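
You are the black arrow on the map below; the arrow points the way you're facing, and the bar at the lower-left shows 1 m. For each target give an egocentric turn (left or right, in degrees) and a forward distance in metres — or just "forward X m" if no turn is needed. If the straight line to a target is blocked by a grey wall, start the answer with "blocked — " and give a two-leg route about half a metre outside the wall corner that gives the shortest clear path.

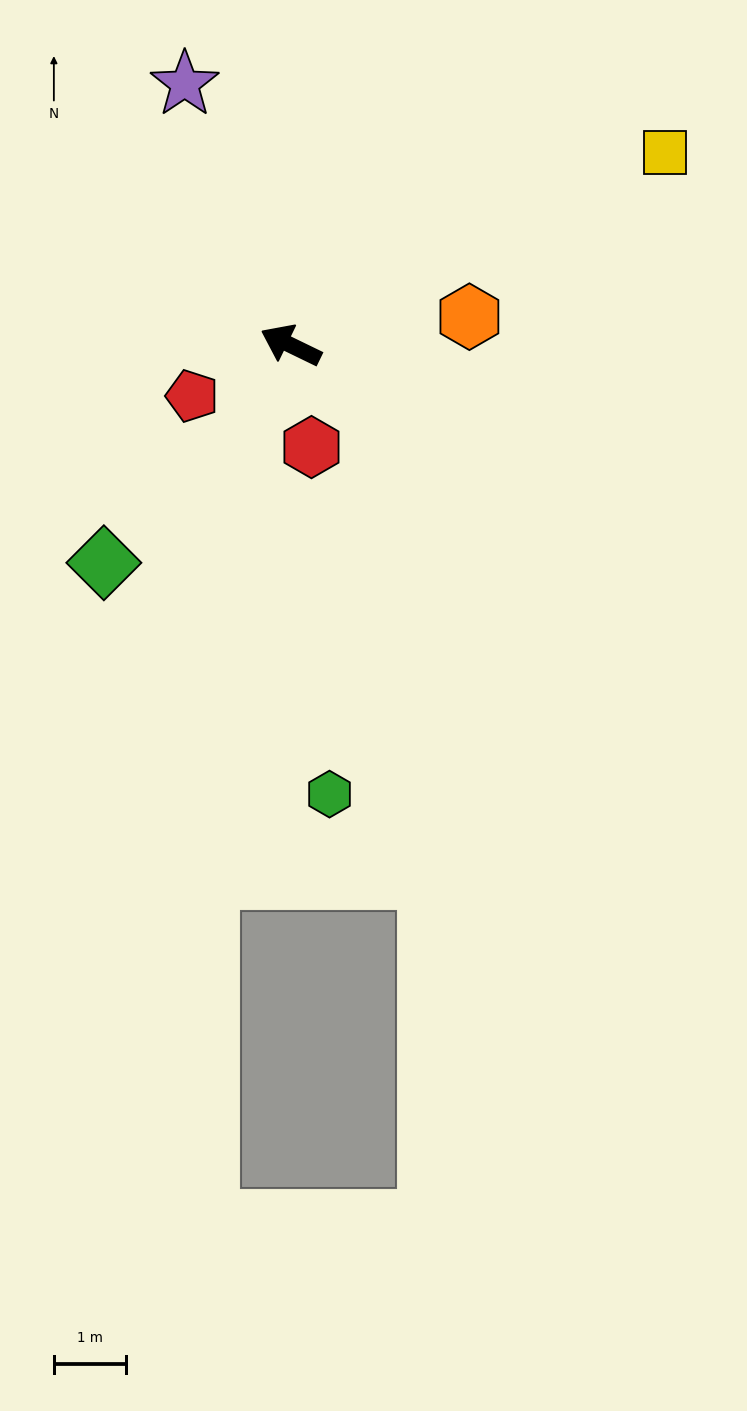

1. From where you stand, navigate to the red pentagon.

turn left 53°, forward 1.5 m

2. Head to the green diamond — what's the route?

turn left 75°, forward 4.0 m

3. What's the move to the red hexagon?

turn left 127°, forward 1.4 m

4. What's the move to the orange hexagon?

turn right 145°, forward 2.5 m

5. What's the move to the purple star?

turn right 42°, forward 3.9 m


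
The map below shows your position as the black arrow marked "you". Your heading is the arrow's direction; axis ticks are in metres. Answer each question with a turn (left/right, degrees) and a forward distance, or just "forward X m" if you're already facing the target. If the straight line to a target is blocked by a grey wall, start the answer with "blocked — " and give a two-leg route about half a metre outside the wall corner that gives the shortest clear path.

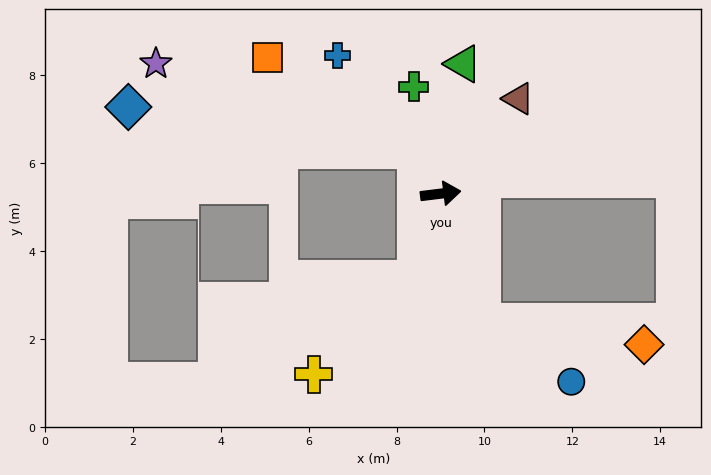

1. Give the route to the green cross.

turn left 97°, forward 2.5 m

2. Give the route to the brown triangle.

turn left 44°, forward 2.8 m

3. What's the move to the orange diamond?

blocked — turn right 79°, forward 3.1 m, then turn left 64°, forward 3.7 m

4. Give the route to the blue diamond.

blocked — turn left 112°, forward 1.1 m, then turn left 53°, forward 6.6 m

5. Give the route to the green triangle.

turn left 73°, forward 3.0 m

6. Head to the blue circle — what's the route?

blocked — turn right 79°, forward 3.1 m, then turn left 38°, forward 2.4 m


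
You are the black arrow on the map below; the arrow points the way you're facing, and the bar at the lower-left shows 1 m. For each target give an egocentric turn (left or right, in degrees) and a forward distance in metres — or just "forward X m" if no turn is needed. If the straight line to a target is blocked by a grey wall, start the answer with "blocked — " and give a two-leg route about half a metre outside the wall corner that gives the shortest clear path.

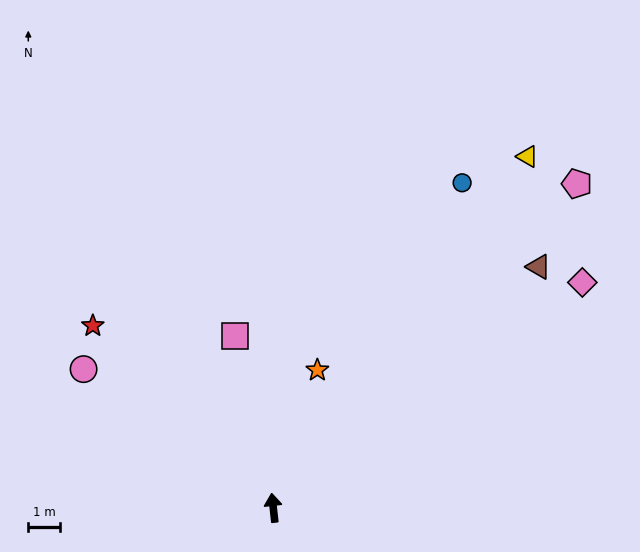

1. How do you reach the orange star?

turn right 24°, forward 4.6 m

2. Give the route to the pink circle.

turn left 48°, forward 7.5 m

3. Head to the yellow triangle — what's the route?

turn right 42°, forward 13.8 m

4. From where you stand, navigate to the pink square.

turn left 6°, forward 5.6 m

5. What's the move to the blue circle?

turn right 36°, forward 11.9 m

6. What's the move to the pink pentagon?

turn right 49°, forward 14.1 m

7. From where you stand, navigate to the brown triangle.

turn right 54°, forward 11.4 m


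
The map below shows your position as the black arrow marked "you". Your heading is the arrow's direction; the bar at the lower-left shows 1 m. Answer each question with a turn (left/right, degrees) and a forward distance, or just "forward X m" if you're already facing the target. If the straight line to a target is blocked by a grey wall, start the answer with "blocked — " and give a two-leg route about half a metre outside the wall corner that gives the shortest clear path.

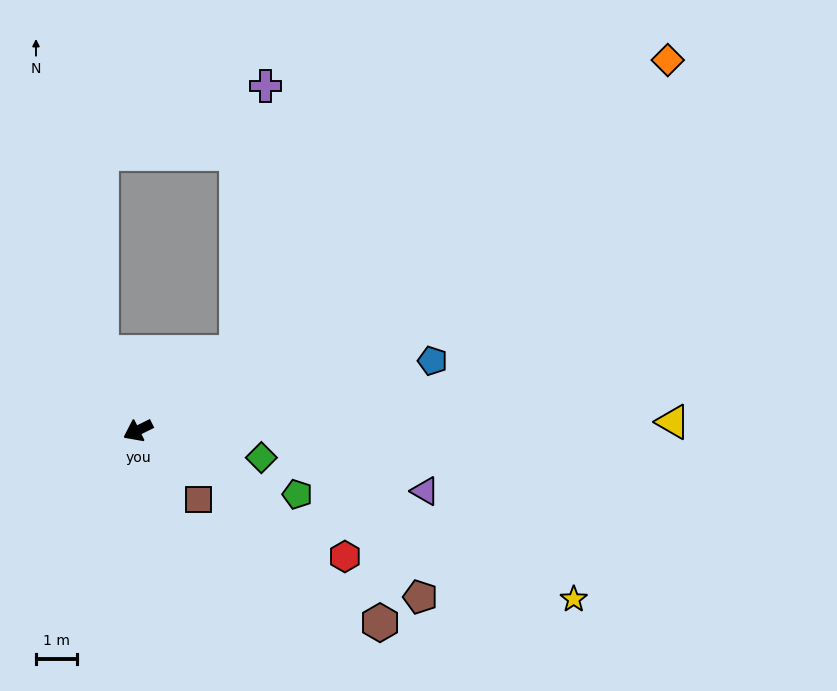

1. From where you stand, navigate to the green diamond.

turn left 141°, forward 3.1 m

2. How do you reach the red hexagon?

turn left 122°, forward 5.9 m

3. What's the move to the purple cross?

blocked — turn right 168°, forward 3.0 m, then turn left 45°, forward 6.5 m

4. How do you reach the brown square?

turn left 105°, forward 2.2 m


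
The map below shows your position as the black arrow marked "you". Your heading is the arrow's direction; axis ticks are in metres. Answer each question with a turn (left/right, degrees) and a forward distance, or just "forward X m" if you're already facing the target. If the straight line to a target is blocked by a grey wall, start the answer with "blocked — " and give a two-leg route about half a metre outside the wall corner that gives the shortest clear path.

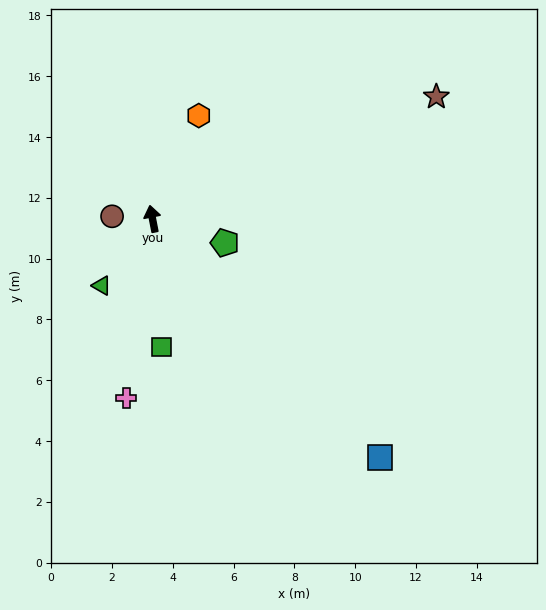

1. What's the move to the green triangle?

turn left 132°, forward 2.8 m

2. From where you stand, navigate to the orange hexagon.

turn right 35°, forward 3.7 m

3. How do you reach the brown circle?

turn left 76°, forward 1.3 m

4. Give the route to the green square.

turn left 173°, forward 4.2 m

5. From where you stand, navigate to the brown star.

turn right 78°, forward 10.2 m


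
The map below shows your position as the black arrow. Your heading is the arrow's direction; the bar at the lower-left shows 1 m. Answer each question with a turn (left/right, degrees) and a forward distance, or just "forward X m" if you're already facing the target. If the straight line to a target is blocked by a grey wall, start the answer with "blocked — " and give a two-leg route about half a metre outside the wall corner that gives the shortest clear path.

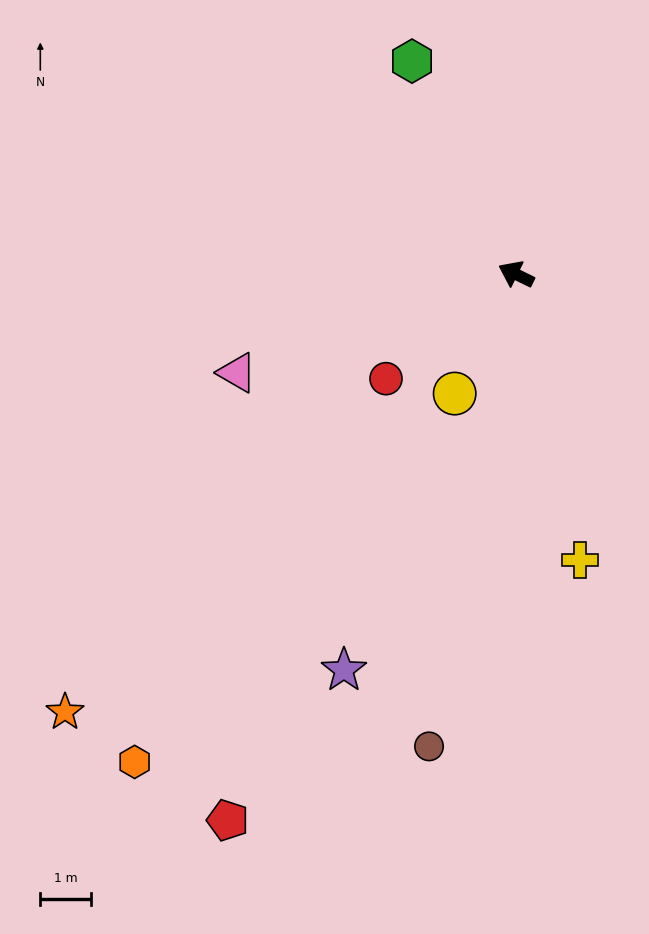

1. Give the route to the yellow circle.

turn left 89°, forward 2.6 m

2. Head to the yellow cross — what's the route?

turn left 129°, forward 5.7 m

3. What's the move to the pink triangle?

turn left 45°, forward 5.8 m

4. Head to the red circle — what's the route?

turn left 65°, forward 3.3 m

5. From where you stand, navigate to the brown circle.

turn left 106°, forward 9.4 m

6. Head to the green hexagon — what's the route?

turn right 38°, forward 4.7 m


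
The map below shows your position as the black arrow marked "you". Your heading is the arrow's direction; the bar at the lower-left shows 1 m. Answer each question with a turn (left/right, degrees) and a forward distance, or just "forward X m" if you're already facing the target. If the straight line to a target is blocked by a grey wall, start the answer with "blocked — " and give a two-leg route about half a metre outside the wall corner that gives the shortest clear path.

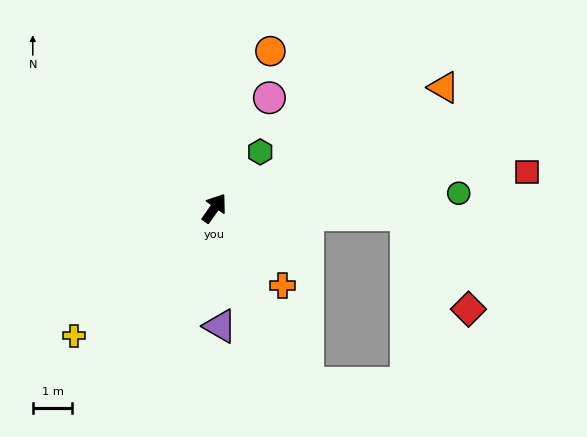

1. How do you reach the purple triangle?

turn right 142°, forward 3.0 m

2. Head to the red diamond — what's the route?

blocked — turn right 57°, forward 4.9 m, then turn right 55°, forward 2.9 m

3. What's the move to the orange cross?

turn right 104°, forward 2.6 m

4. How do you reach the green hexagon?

turn right 4°, forward 1.8 m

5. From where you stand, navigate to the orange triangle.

turn right 27°, forward 6.6 m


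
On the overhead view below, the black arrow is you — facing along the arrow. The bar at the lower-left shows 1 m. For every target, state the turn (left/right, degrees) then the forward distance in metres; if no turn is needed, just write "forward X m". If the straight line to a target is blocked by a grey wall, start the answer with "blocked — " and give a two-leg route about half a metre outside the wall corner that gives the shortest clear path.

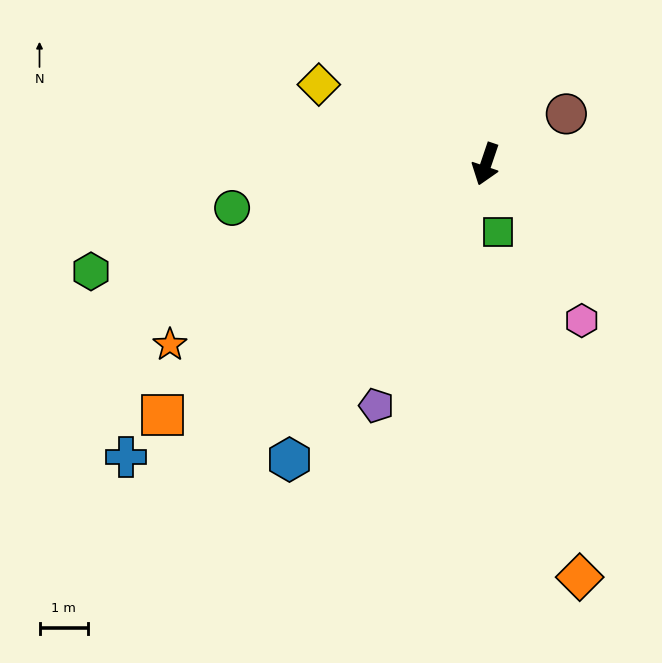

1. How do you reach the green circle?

turn right 61°, forward 5.3 m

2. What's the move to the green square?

turn left 28°, forward 1.4 m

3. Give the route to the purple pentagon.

turn right 6°, forward 5.4 m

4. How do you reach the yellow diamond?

turn right 97°, forward 3.8 m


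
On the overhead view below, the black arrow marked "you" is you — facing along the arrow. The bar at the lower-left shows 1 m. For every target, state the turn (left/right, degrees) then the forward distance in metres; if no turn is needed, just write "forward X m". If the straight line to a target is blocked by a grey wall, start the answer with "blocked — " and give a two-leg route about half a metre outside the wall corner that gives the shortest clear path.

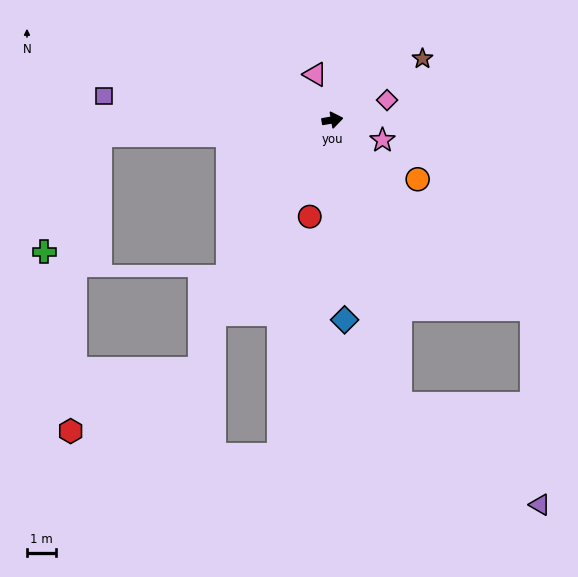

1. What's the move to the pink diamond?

turn left 10°, forward 2.0 m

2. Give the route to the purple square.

turn left 164°, forward 7.9 m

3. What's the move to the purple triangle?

blocked — turn right 86°, forward 10.0 m, then turn left 41°, forward 5.9 m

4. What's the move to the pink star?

turn right 32°, forward 1.8 m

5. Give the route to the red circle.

turn right 113°, forward 3.4 m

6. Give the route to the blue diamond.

turn right 96°, forward 6.8 m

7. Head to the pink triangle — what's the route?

turn left 101°, forward 1.7 m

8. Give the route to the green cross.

blocked — turn left 174°, forward 8.0 m, then turn left 61°, forward 4.4 m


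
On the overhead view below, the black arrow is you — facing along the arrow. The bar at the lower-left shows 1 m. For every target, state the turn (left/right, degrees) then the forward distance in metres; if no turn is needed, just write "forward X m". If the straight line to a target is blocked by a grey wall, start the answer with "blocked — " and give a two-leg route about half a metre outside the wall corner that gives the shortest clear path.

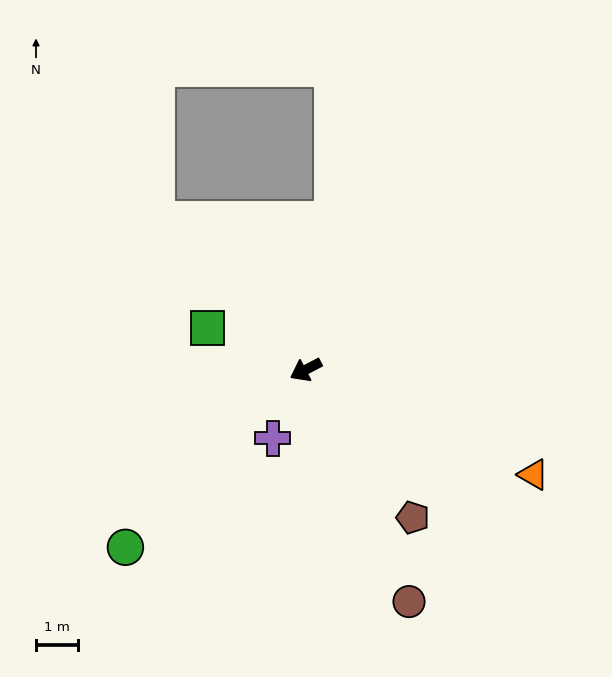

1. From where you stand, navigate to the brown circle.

turn left 86°, forward 6.0 m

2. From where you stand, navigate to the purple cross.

turn left 37°, forward 1.8 m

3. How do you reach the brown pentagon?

turn left 98°, forward 4.3 m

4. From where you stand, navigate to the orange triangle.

turn left 128°, forward 5.9 m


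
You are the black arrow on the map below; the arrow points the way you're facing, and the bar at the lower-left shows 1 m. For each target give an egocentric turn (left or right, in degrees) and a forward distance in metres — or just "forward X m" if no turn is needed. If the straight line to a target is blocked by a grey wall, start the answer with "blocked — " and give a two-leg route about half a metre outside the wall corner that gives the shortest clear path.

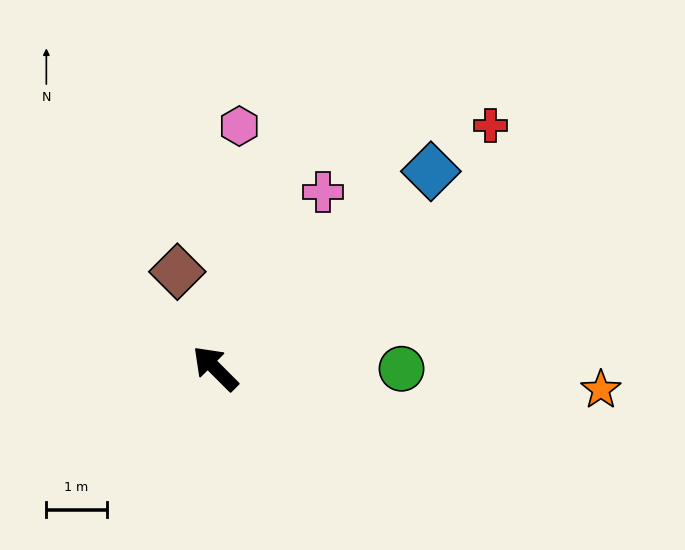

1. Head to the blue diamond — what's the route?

turn right 93°, forward 4.8 m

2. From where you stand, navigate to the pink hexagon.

turn right 51°, forward 4.0 m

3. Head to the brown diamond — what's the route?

turn right 24°, forward 1.7 m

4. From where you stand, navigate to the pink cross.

turn right 76°, forward 3.4 m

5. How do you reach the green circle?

turn right 135°, forward 3.1 m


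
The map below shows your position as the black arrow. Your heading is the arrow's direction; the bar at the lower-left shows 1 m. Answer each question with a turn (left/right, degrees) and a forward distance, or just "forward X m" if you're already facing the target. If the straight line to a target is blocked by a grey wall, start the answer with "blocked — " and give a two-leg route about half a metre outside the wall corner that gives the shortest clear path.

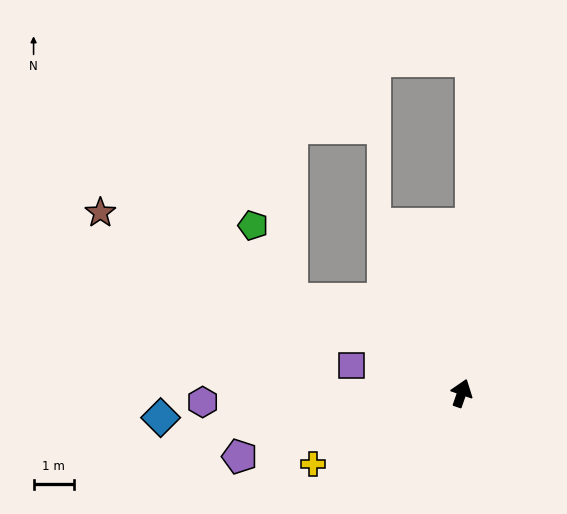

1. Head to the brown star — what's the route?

turn left 83°, forward 10.1 m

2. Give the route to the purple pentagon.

turn left 125°, forward 5.7 m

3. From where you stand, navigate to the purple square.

turn left 95°, forward 2.8 m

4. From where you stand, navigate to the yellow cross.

turn left 135°, forward 4.1 m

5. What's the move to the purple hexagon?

turn left 111°, forward 6.5 m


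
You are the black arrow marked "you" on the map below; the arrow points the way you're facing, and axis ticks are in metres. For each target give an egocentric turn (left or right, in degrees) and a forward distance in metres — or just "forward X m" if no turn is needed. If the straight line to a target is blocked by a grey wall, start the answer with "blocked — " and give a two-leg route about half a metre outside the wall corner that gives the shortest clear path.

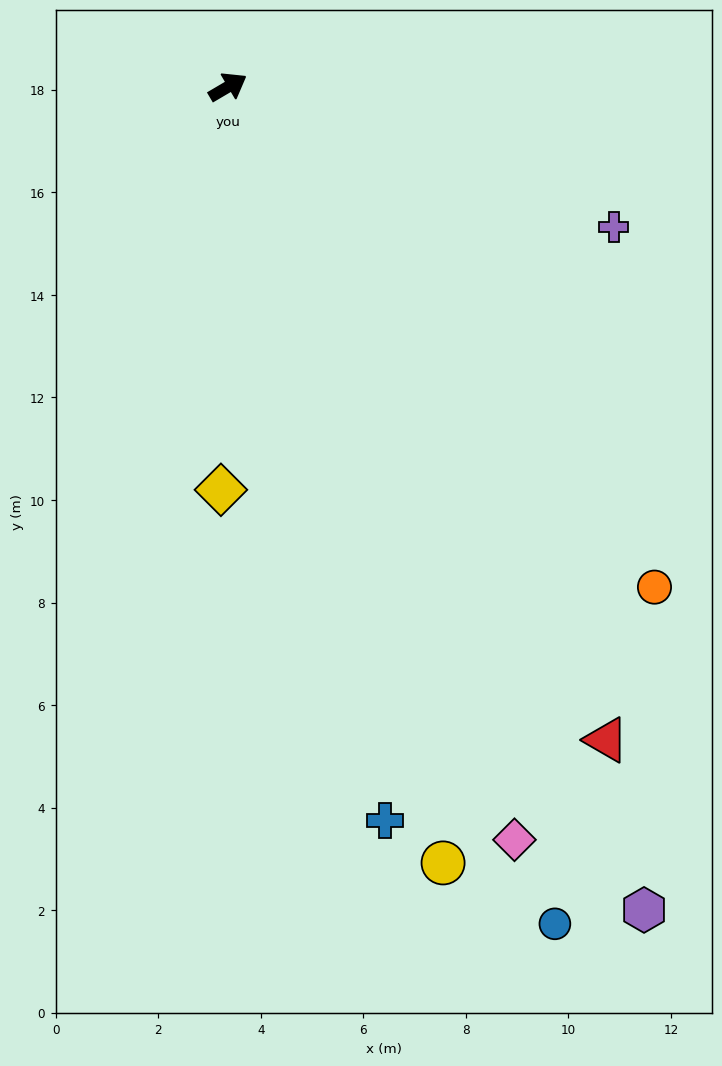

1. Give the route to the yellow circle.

turn right 105°, forward 15.7 m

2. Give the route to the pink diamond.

turn right 100°, forward 15.7 m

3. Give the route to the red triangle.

turn right 90°, forward 14.7 m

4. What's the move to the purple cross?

turn right 50°, forward 8.0 m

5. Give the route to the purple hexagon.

turn right 94°, forward 18.0 m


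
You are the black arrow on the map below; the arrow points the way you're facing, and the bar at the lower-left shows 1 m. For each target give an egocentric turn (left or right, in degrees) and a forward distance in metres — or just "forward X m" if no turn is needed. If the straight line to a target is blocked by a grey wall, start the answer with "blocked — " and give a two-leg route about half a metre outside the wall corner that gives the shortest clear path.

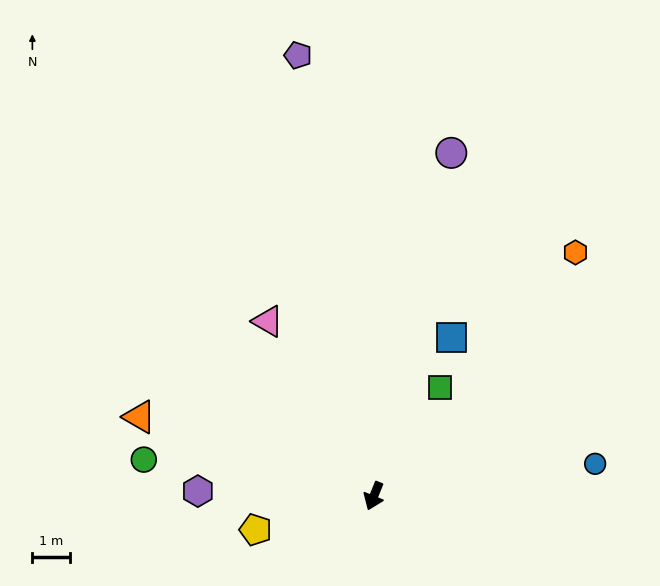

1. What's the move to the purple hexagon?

turn right 70°, forward 4.7 m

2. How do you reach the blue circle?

turn left 120°, forward 6.0 m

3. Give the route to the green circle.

turn right 77°, forward 6.3 m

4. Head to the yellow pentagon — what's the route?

turn right 52°, forward 3.3 m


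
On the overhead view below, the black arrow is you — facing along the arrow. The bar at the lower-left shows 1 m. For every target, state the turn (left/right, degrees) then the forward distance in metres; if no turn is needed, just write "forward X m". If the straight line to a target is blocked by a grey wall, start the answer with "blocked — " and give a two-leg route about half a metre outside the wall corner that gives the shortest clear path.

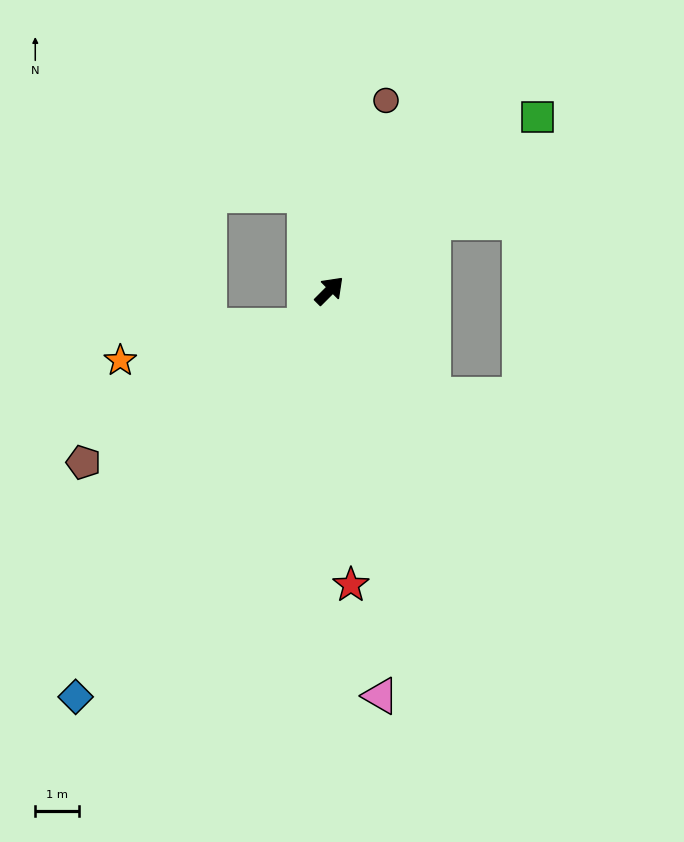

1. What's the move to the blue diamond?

turn right 167°, forward 11.0 m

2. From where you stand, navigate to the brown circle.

turn left 28°, forward 4.6 m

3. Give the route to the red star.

turn right 131°, forward 6.8 m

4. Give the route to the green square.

turn right 5°, forward 6.2 m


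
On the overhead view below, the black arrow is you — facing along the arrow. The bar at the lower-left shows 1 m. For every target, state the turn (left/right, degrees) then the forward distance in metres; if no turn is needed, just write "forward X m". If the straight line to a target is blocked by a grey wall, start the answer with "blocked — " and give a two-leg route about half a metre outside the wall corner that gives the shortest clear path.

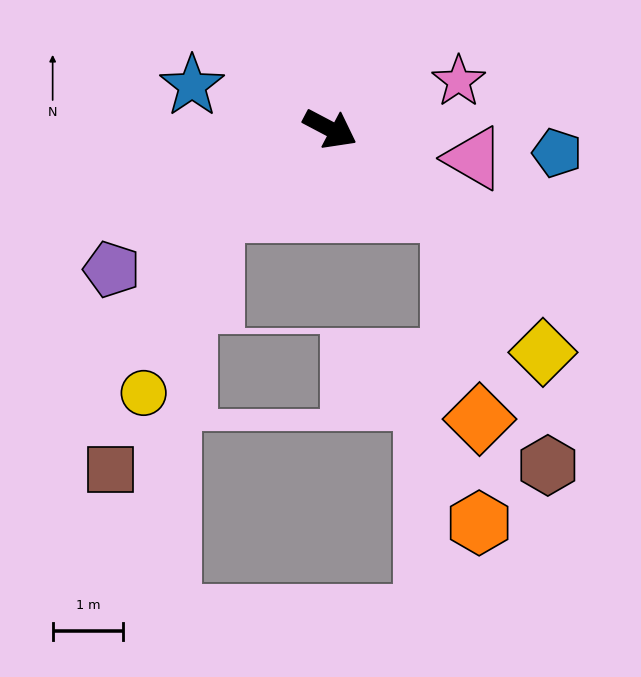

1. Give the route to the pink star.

turn left 48°, forward 1.9 m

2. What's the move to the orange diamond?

blocked — turn right 7°, forward 2.1 m, then turn right 47°, forward 3.0 m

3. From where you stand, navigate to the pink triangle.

turn left 16°, forward 2.1 m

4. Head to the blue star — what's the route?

turn right 170°, forward 2.0 m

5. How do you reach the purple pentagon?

turn right 119°, forward 3.7 m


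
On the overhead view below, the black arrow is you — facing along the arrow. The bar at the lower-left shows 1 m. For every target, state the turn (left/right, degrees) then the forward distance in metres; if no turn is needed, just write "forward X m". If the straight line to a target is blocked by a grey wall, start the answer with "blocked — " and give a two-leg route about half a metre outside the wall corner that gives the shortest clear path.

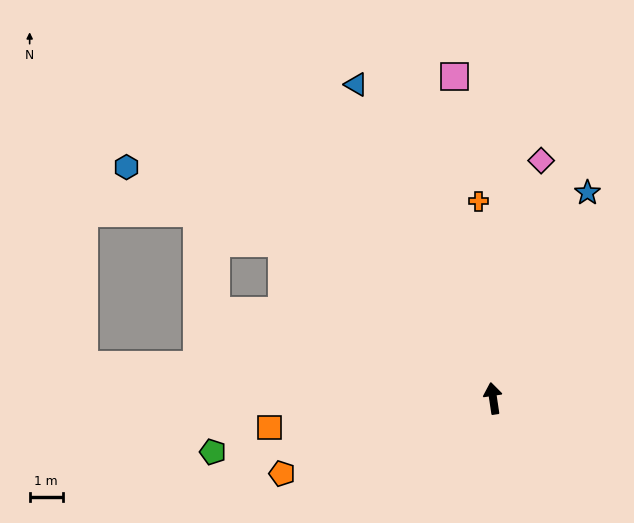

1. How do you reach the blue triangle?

turn left 15°, forward 10.4 m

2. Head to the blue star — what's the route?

turn right 33°, forward 6.8 m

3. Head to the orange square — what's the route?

turn left 89°, forward 6.8 m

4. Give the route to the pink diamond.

turn right 20°, forward 7.3 m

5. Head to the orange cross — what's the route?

turn right 4°, forward 6.0 m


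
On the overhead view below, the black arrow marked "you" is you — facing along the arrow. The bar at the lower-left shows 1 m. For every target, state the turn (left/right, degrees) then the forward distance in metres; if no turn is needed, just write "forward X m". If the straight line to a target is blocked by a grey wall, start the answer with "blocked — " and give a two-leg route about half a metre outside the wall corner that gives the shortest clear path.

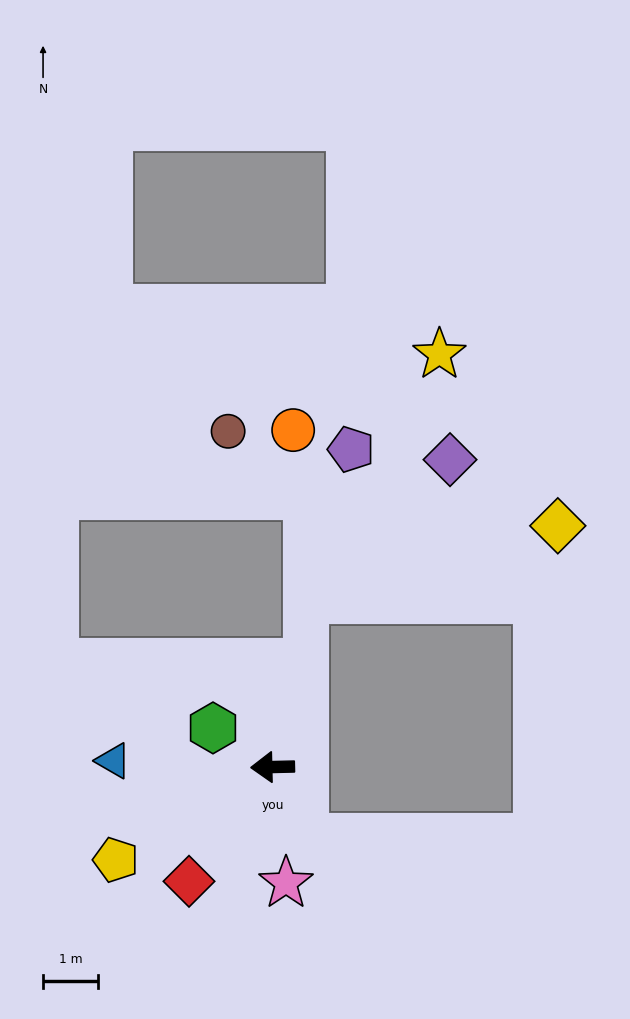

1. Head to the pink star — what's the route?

turn left 95°, forward 2.1 m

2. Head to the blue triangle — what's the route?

turn right 4°, forward 2.9 m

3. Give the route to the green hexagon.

turn right 35°, forward 1.3 m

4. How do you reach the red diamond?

turn left 52°, forward 2.6 m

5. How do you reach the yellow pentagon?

turn left 29°, forward 3.3 m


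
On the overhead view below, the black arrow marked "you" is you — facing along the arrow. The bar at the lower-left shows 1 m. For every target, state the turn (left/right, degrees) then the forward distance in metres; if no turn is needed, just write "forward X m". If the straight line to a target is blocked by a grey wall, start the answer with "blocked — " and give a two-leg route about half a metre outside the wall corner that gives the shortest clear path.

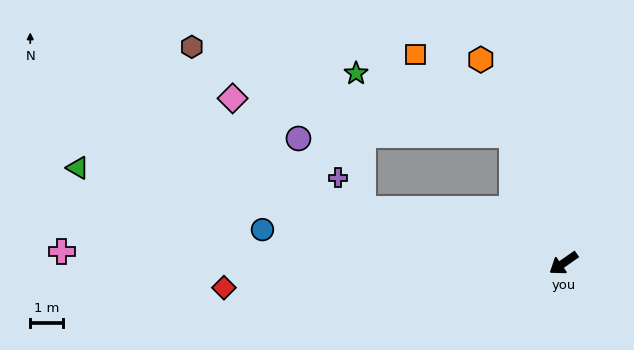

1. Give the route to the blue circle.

turn right 41°, forward 9.2 m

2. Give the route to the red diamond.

turn right 31°, forward 10.3 m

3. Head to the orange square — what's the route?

blocked — turn right 103°, forward 4.2 m, then turn left 29°, forward 3.8 m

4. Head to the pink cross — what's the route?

turn right 36°, forward 15.2 m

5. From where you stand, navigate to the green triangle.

turn right 46°, forward 15.0 m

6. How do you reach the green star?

blocked — turn right 103°, forward 4.2 m, then turn left 47°, forward 5.1 m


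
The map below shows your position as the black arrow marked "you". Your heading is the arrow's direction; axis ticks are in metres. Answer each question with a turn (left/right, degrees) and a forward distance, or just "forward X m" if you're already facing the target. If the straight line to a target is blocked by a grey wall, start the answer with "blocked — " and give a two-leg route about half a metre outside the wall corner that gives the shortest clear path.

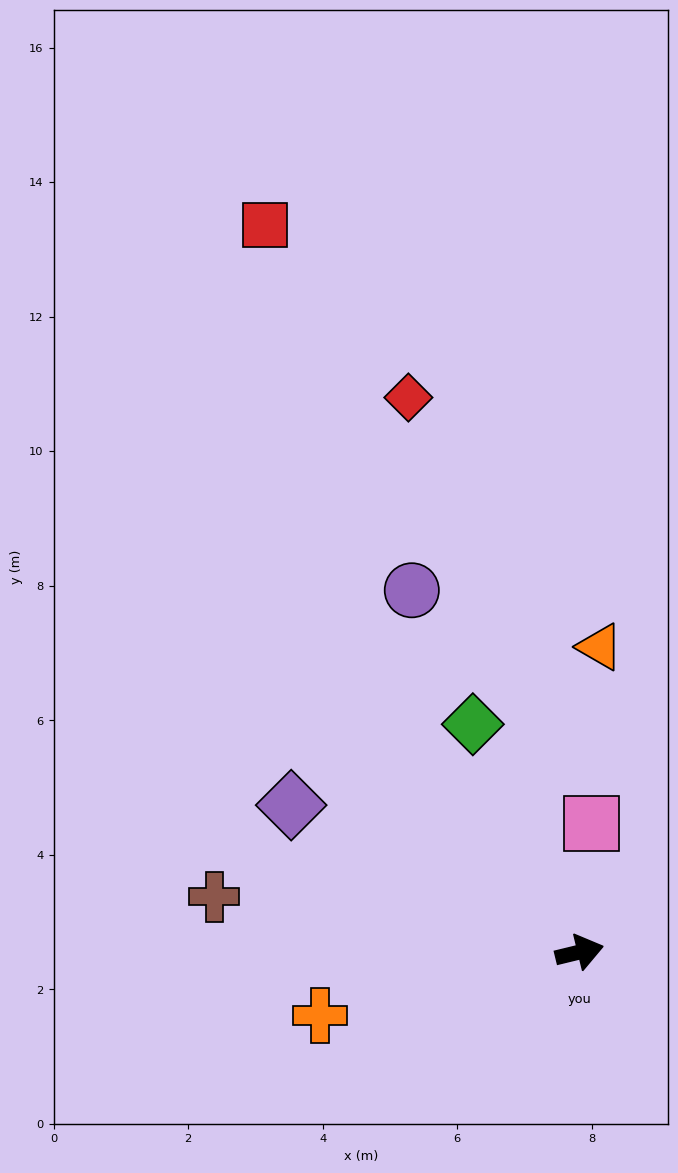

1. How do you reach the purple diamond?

turn left 139°, forward 4.8 m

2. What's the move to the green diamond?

turn left 101°, forward 3.7 m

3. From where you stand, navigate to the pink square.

turn left 71°, forward 1.9 m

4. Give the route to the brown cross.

turn left 158°, forward 5.5 m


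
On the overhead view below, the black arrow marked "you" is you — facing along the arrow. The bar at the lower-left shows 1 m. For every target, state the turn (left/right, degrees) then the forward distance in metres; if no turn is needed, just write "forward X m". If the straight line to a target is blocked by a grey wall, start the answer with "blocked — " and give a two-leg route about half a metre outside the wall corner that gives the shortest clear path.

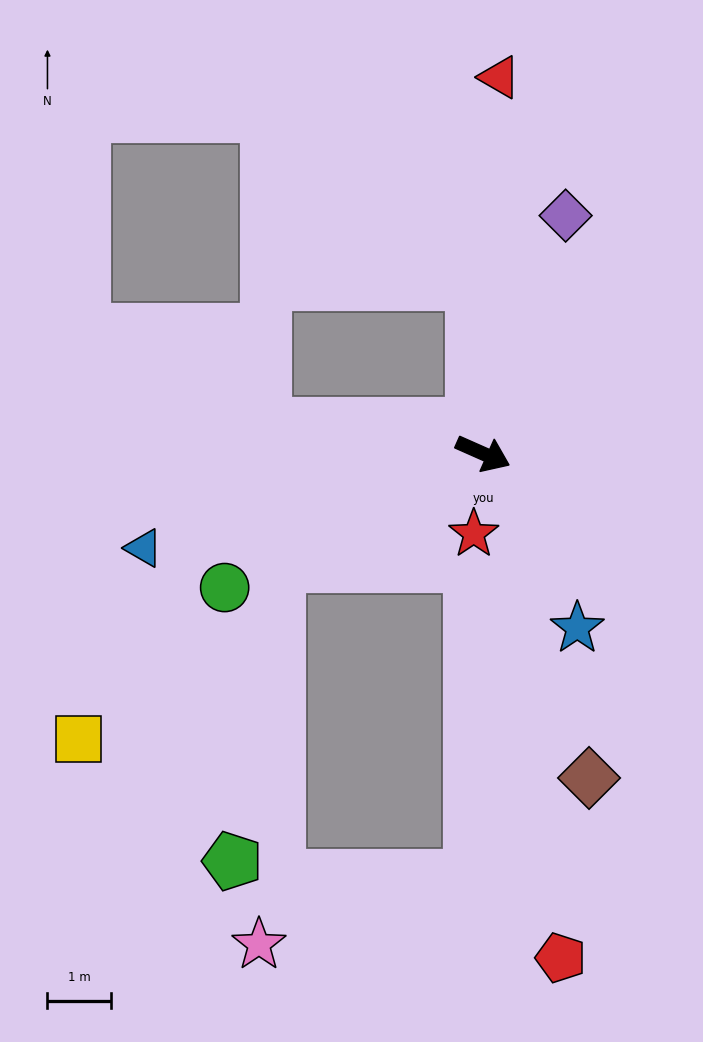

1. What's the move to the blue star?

turn right 38°, forward 3.1 m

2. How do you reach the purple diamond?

turn left 95°, forward 4.0 m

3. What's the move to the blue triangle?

turn right 141°, forward 5.6 m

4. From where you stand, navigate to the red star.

turn right 73°, forward 1.3 m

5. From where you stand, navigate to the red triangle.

turn left 111°, forward 5.9 m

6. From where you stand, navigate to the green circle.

turn right 129°, forward 4.6 m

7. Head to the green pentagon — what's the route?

blocked — turn right 127°, forward 3.7 m, then turn left 52°, forward 4.7 m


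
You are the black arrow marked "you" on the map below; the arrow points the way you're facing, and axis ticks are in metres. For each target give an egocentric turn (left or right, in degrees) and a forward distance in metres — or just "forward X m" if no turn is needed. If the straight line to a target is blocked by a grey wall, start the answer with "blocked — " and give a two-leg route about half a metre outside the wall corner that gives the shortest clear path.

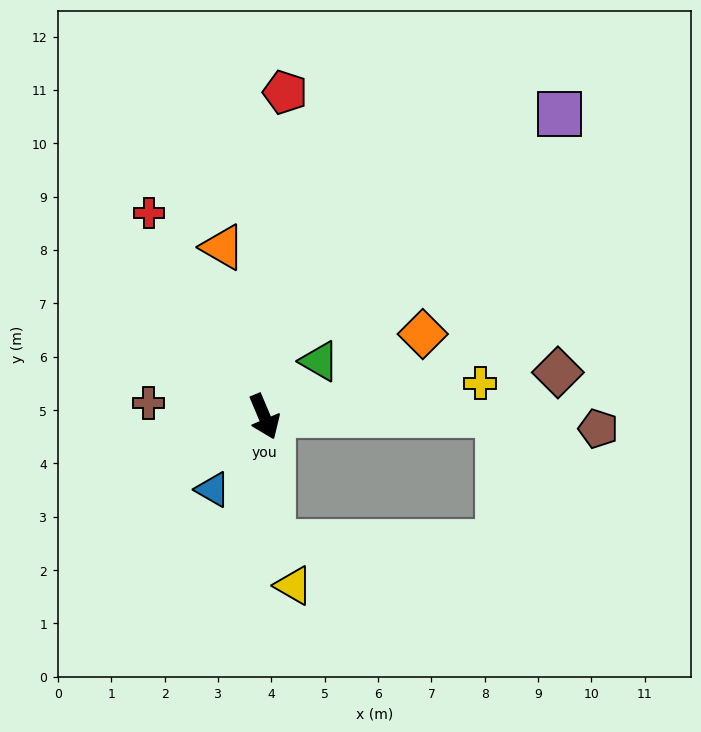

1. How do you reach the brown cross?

turn right 120°, forward 2.2 m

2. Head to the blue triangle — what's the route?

turn right 58°, forward 1.7 m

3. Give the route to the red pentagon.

turn left 153°, forward 6.1 m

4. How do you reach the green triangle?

turn left 112°, forward 1.5 m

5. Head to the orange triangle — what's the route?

turn left 171°, forward 3.3 m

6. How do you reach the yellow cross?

turn left 76°, forward 4.1 m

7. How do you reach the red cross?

turn right 173°, forward 4.4 m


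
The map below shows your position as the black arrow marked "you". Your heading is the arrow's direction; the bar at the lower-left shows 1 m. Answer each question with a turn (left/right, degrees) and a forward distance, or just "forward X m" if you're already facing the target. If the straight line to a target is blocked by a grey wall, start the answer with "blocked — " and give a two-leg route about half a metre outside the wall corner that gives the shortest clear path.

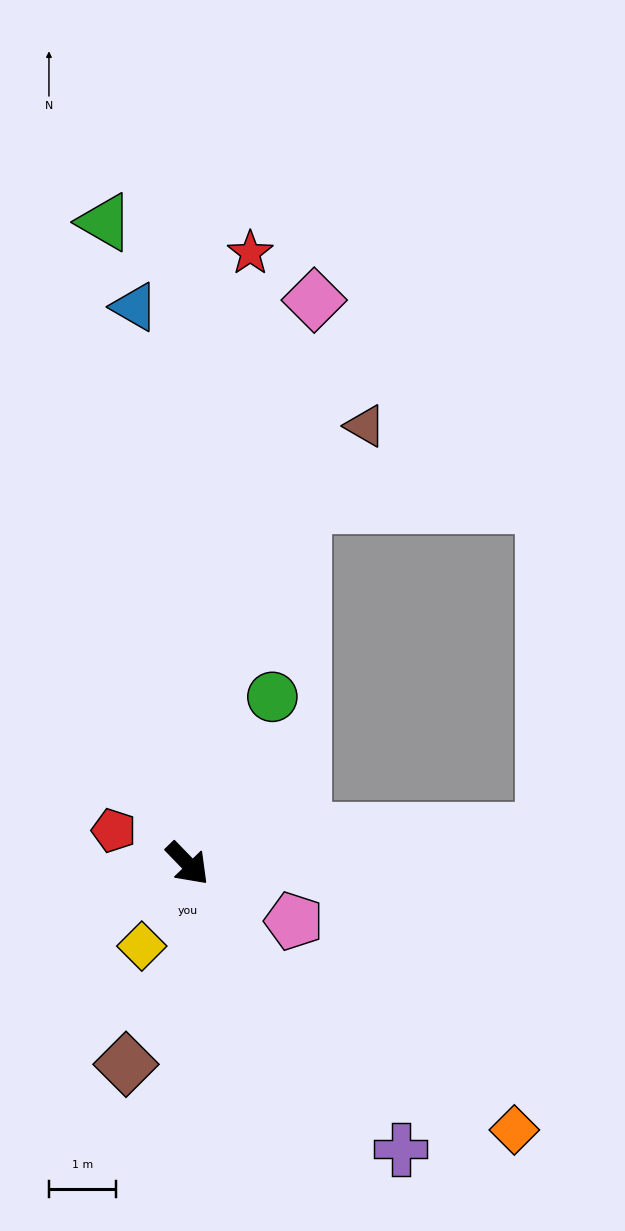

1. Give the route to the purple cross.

turn right 7°, forward 5.3 m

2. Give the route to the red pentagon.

turn right 158°, forward 1.2 m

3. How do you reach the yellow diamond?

turn right 73°, forward 1.4 m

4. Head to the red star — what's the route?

turn left 130°, forward 9.2 m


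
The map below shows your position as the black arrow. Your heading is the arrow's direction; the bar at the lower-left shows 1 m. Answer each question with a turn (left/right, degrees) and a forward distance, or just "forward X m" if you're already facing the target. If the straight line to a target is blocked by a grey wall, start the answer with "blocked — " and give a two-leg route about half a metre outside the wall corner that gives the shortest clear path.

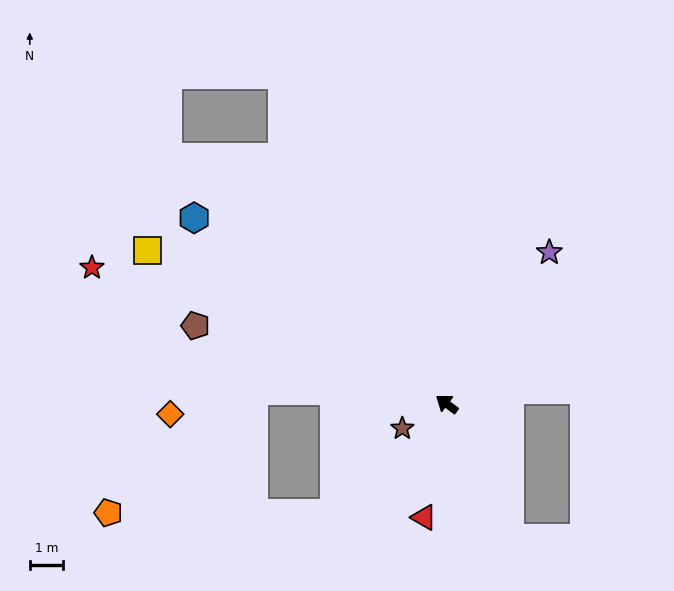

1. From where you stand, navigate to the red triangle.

turn left 115°, forward 3.5 m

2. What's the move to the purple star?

turn right 87°, forward 5.5 m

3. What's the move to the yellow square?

turn left 10°, forward 10.1 m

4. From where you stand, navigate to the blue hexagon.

forward 9.4 m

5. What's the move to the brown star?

turn left 66°, forward 1.5 m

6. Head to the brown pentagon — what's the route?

turn left 19°, forward 7.9 m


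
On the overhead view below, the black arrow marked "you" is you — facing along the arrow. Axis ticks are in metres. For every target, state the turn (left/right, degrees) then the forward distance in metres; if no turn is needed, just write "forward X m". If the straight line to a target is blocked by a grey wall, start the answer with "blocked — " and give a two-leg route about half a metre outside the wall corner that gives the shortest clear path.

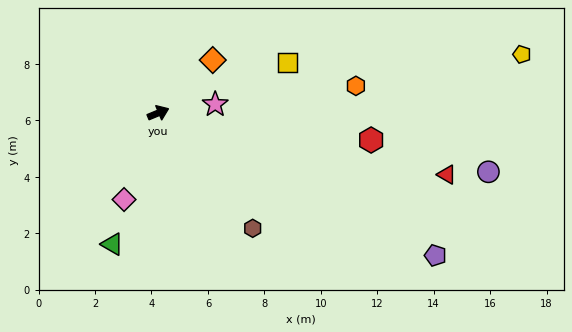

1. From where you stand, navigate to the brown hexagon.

turn right 73°, forward 5.3 m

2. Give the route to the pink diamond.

turn right 134°, forward 3.3 m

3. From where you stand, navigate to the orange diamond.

turn left 22°, forward 2.7 m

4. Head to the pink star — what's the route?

turn right 14°, forward 2.0 m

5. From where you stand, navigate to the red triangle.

turn right 35°, forward 10.5 m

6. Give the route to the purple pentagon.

turn right 50°, forward 11.0 m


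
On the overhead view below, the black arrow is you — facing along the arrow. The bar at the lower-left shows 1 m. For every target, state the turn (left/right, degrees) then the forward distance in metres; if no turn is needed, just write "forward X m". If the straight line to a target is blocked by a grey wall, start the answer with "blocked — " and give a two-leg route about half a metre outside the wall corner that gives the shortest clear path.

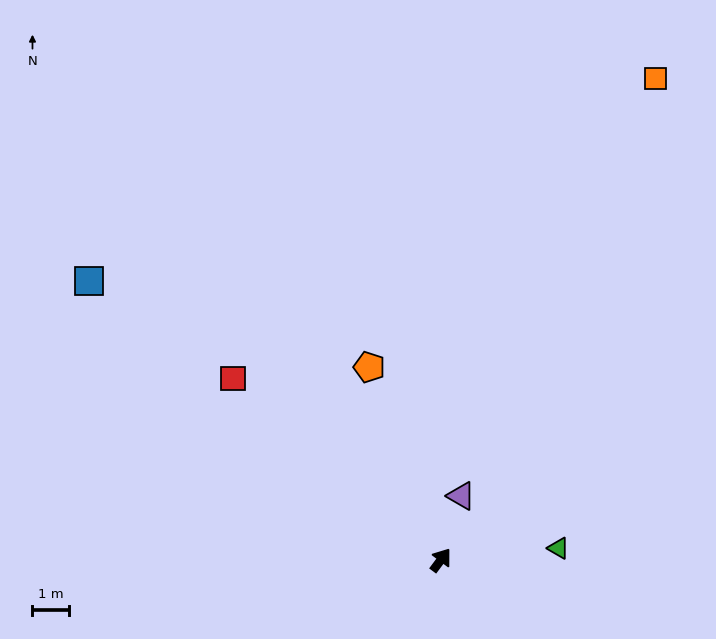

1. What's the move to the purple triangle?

turn left 19°, forward 1.8 m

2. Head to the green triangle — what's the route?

turn right 48°, forward 3.2 m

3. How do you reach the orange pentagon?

turn left 57°, forward 5.6 m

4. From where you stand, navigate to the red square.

turn left 86°, forward 7.5 m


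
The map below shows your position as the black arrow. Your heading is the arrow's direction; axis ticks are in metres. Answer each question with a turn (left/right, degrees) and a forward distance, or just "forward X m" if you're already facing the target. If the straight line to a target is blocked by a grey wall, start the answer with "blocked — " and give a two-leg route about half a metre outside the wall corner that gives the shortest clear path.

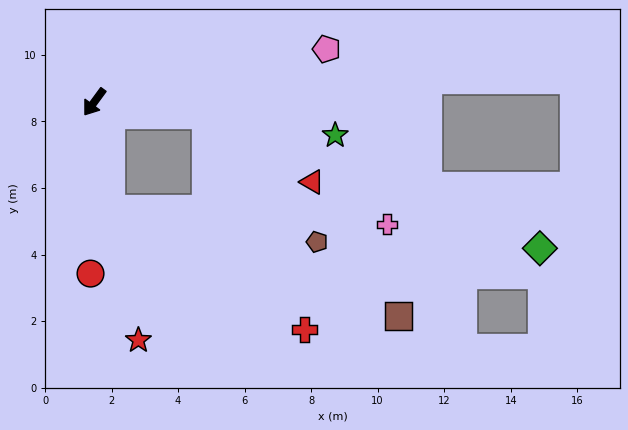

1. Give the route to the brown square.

blocked — turn left 45°, forward 3.3 m, then turn left 61°, forward 9.2 m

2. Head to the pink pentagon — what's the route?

turn left 139°, forward 7.2 m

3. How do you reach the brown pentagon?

blocked — turn left 120°, forward 3.4 m, then turn right 42°, forward 5.1 m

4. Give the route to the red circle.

turn left 35°, forward 5.2 m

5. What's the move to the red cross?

blocked — turn left 45°, forward 3.3 m, then turn left 49°, forward 6.9 m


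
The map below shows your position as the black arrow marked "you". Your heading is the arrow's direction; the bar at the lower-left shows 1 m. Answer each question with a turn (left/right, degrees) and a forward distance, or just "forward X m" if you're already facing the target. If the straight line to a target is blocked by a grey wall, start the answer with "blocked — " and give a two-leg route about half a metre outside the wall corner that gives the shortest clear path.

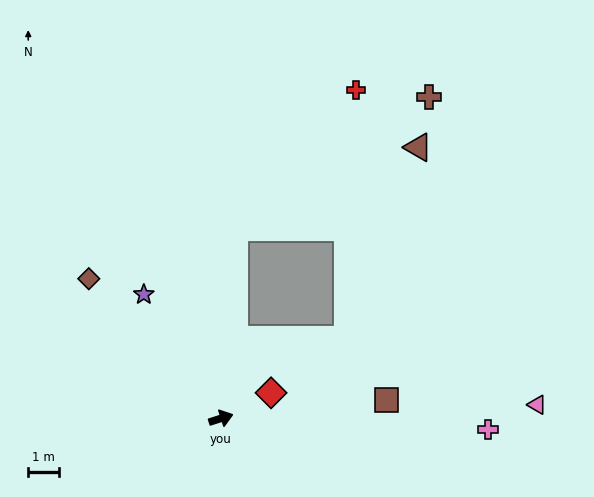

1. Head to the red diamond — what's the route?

turn left 9°, forward 1.8 m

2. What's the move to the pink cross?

turn right 20°, forward 8.6 m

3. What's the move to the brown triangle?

blocked — turn left 68°, forward 6.1 m, then turn right 62°, forward 6.4 m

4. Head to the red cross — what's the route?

blocked — turn left 68°, forward 6.1 m, then turn right 37°, forward 5.9 m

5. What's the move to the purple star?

turn left 104°, forward 4.7 m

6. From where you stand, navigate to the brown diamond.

turn left 116°, forward 6.2 m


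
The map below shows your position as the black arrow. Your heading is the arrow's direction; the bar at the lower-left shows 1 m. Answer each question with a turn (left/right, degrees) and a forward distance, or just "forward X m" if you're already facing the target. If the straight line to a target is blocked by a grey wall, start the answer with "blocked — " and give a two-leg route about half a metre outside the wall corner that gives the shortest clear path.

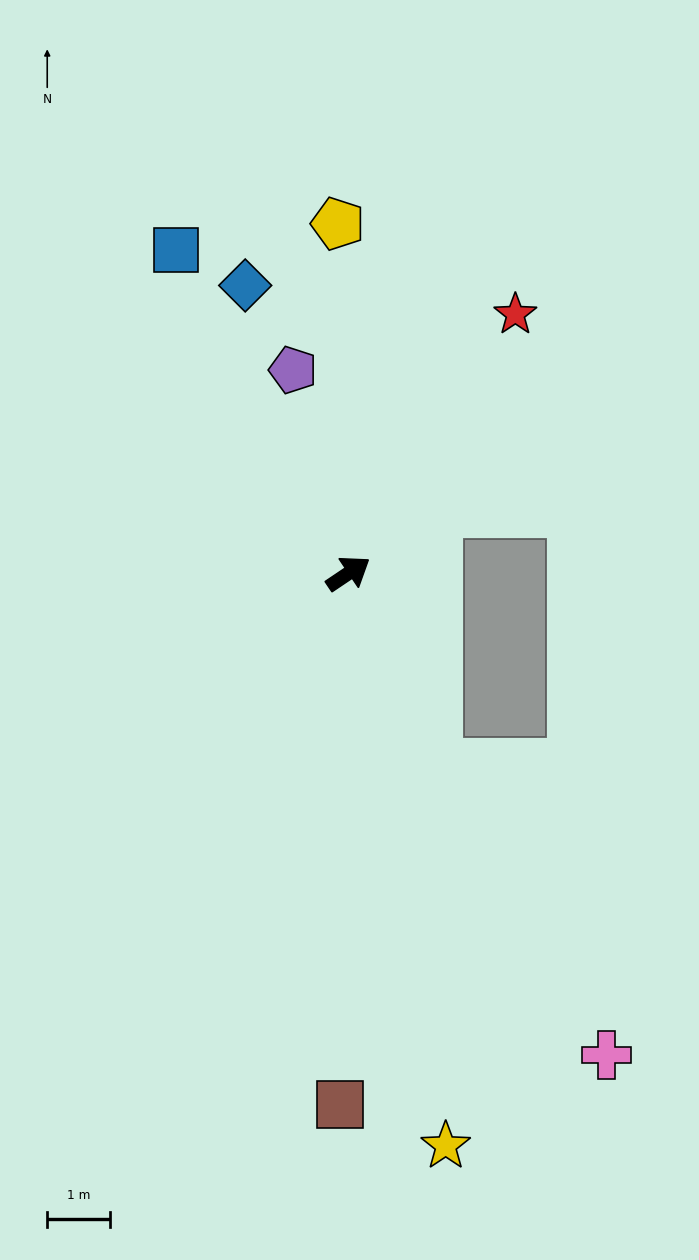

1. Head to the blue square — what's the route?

turn left 84°, forward 5.9 m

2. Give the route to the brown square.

turn right 125°, forward 8.5 m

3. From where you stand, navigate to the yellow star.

turn right 114°, forward 9.3 m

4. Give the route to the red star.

turn left 23°, forward 4.9 m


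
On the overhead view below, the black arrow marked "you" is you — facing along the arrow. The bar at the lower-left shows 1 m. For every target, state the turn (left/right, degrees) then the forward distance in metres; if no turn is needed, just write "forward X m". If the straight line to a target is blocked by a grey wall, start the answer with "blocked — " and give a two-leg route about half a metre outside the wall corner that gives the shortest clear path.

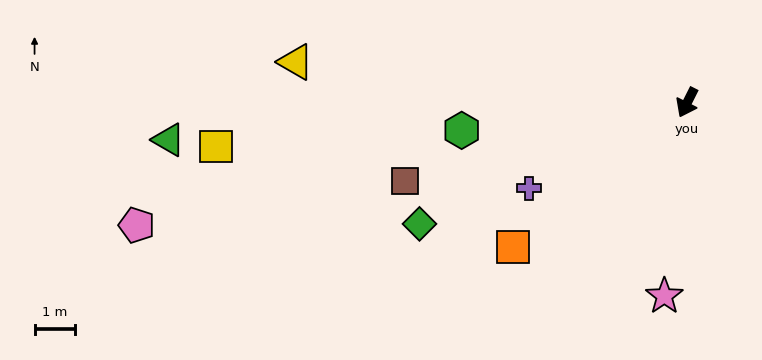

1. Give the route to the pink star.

turn left 20°, forward 4.9 m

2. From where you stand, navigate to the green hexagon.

turn right 56°, forward 5.7 m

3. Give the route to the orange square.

turn right 24°, forward 5.7 m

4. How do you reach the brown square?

turn right 48°, forward 7.3 m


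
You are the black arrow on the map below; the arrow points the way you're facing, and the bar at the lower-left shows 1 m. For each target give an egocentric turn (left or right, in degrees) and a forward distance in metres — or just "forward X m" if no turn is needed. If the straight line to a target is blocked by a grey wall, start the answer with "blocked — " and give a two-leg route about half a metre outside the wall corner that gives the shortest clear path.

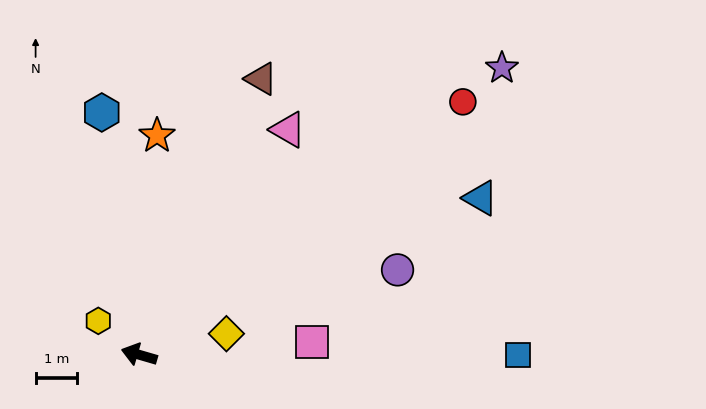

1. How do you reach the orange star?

turn right 78°, forward 5.2 m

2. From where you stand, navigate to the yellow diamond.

turn right 150°, forward 2.1 m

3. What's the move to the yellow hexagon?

turn right 23°, forward 1.3 m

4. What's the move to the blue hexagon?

turn right 65°, forward 5.9 m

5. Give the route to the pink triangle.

turn right 107°, forward 6.4 m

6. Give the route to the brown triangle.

turn right 98°, forward 7.2 m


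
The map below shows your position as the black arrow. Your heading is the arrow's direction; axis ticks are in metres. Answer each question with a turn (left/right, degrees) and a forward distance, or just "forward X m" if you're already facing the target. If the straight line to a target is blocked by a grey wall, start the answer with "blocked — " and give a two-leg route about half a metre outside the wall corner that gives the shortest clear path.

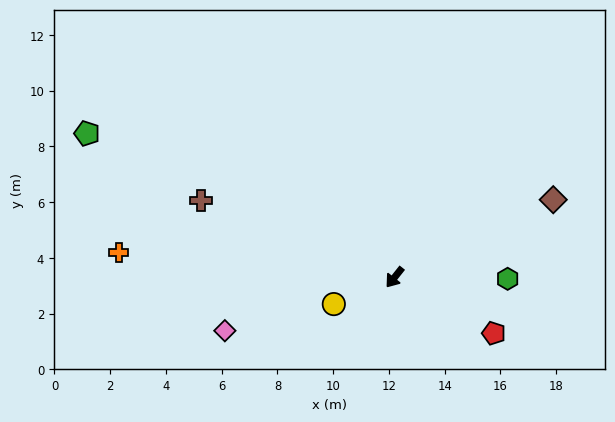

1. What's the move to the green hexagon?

turn left 128°, forward 4.1 m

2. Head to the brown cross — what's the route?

turn right 73°, forward 7.5 m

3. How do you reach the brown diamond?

turn left 155°, forward 6.3 m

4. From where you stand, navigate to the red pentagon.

turn left 99°, forward 4.1 m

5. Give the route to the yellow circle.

turn right 28°, forward 2.4 m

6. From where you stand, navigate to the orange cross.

turn right 57°, forward 9.9 m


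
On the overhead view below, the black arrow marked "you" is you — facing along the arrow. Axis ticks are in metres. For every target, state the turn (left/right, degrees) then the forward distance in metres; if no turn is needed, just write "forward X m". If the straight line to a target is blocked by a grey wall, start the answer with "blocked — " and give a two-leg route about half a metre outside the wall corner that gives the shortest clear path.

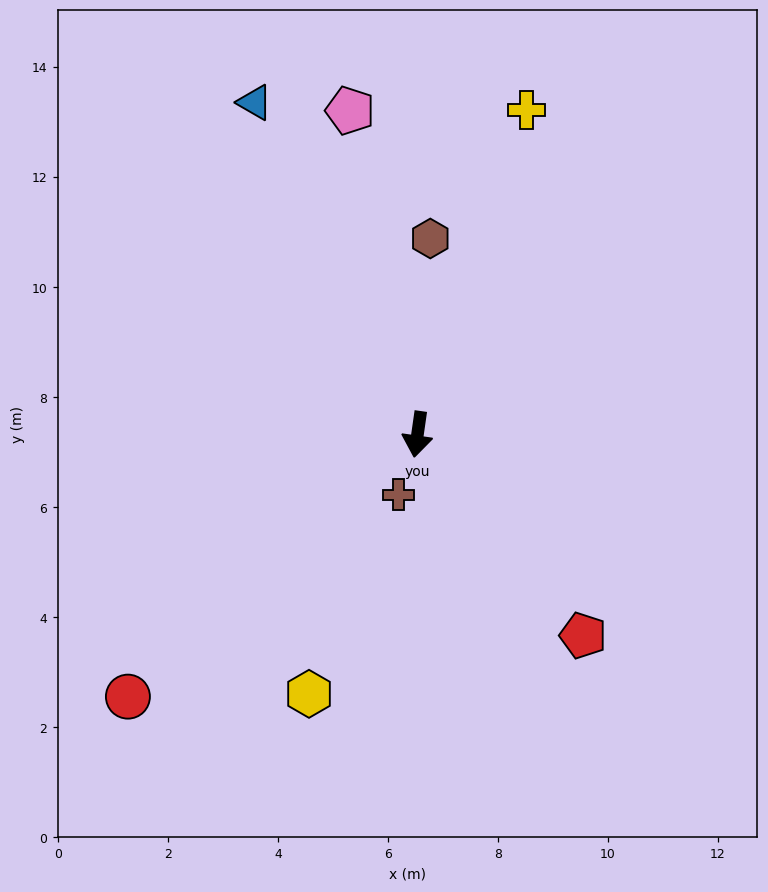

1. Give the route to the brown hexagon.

turn right 176°, forward 3.6 m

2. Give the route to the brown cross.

turn right 9°, forward 1.2 m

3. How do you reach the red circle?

turn right 40°, forward 7.1 m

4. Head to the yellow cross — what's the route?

turn left 170°, forward 6.2 m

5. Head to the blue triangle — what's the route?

turn right 146°, forward 6.7 m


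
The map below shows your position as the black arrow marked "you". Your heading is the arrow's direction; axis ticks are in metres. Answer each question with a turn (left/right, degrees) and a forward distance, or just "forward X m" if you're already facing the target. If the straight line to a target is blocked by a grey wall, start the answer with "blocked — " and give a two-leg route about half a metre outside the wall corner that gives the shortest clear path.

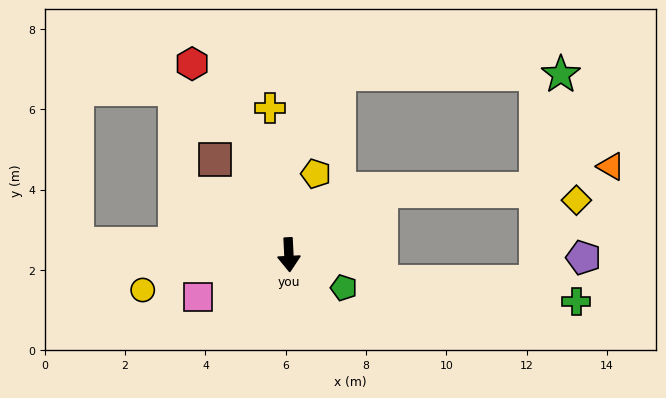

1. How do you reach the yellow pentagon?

turn left 159°, forward 2.1 m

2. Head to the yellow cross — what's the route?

turn right 176°, forward 3.7 m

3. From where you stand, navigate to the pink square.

turn right 68°, forward 2.5 m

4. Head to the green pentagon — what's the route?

turn left 56°, forward 1.6 m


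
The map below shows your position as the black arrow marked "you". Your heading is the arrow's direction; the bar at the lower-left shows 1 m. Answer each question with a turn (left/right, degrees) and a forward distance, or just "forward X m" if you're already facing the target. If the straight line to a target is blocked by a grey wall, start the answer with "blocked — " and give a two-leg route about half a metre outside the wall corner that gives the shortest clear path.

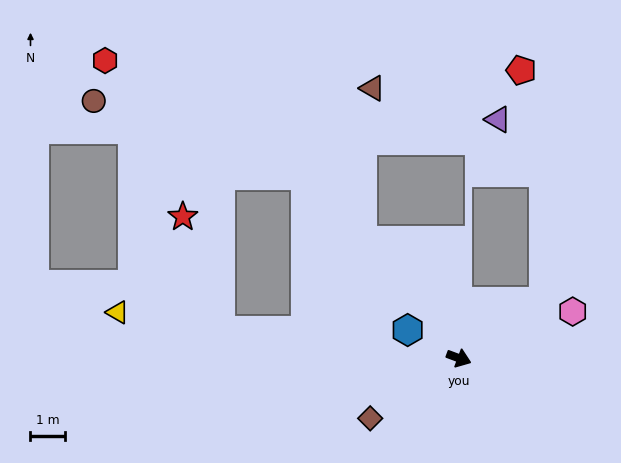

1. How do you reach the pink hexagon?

turn left 43°, forward 3.6 m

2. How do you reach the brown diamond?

turn right 125°, forward 3.1 m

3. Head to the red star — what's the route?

blocked — turn right 166°, forward 7.0 m, then turn right 65°, forward 3.5 m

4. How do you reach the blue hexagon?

turn left 172°, forward 1.7 m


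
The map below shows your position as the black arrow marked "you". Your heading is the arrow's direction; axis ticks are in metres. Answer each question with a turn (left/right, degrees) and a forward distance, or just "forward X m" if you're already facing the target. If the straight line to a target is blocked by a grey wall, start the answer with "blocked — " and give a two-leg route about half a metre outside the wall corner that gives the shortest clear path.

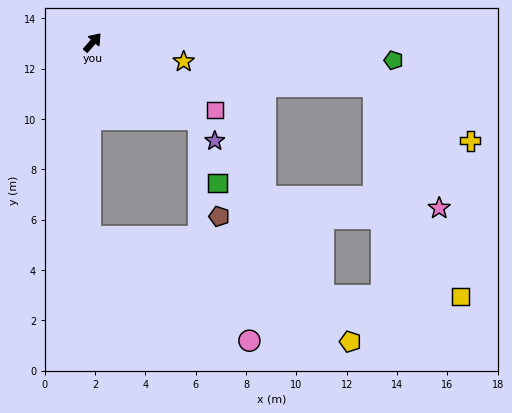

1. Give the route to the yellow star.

turn right 61°, forward 3.7 m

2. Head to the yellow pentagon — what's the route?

blocked — turn right 139°, forward 7.7 m, then turn left 68°, forward 11.1 m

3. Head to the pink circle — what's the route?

blocked — turn right 139°, forward 7.7 m, then turn left 57°, forward 7.5 m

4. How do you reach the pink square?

turn right 78°, forward 5.6 m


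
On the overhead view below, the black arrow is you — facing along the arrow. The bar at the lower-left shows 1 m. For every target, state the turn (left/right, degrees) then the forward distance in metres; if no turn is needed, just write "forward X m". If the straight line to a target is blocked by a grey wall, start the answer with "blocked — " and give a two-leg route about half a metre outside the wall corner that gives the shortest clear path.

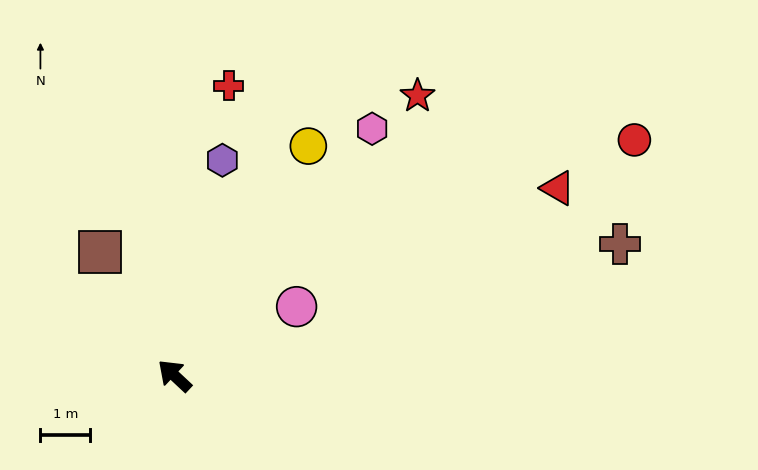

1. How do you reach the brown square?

turn right 16°, forward 2.9 m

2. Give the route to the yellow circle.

turn right 77°, forward 5.3 m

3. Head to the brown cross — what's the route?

turn right 121°, forward 9.3 m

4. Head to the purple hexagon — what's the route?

turn right 60°, forward 4.4 m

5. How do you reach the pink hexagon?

turn right 86°, forward 6.4 m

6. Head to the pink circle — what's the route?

turn right 108°, forward 2.8 m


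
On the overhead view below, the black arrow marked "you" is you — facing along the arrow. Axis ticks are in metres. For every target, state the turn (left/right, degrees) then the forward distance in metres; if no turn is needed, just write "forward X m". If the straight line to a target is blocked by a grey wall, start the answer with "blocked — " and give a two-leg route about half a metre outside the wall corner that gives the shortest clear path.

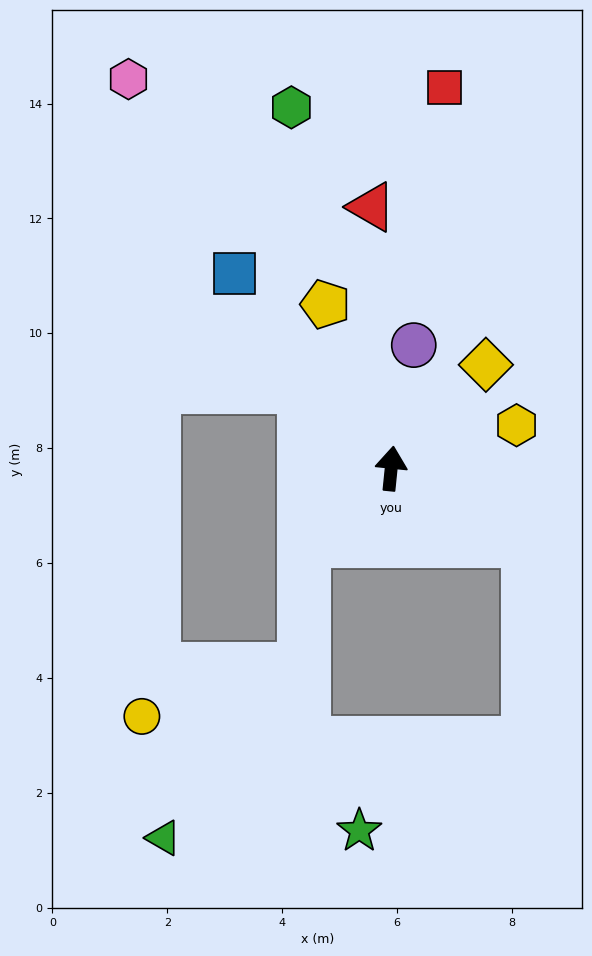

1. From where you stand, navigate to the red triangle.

turn left 10°, forward 4.6 m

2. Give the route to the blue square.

turn left 45°, forward 4.4 m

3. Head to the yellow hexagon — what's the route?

turn right 65°, forward 2.3 m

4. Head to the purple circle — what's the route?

turn right 5°, forward 2.2 m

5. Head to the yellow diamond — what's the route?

turn right 37°, forward 2.4 m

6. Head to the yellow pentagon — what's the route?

turn left 28°, forward 3.1 m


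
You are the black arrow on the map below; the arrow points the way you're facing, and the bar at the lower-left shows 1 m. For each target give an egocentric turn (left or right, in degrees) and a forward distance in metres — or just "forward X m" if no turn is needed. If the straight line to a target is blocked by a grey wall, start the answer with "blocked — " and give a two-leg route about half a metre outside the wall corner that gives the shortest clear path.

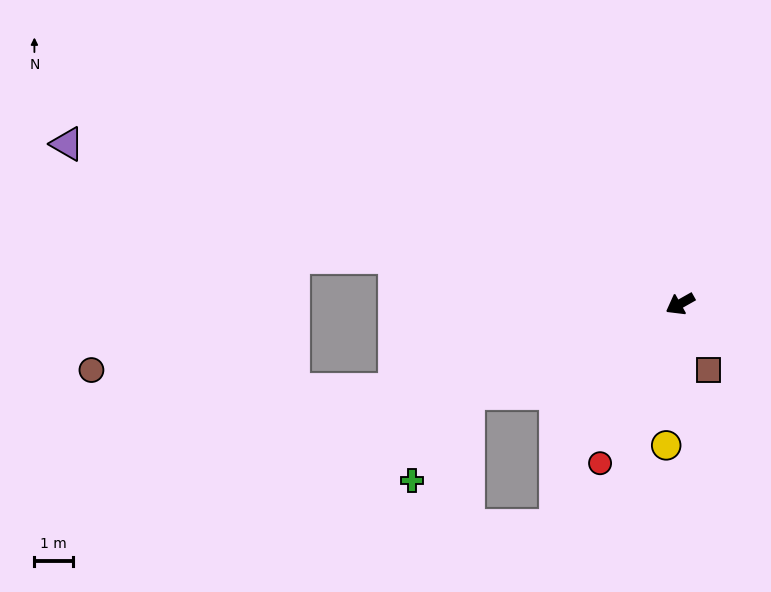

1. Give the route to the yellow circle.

turn left 55°, forward 3.7 m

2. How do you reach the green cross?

blocked — turn right 7°, forward 5.9 m, then turn left 35°, forward 2.7 m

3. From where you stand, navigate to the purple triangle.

turn right 44°, forward 16.3 m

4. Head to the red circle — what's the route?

turn left 34°, forward 4.6 m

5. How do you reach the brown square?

turn left 84°, forward 1.8 m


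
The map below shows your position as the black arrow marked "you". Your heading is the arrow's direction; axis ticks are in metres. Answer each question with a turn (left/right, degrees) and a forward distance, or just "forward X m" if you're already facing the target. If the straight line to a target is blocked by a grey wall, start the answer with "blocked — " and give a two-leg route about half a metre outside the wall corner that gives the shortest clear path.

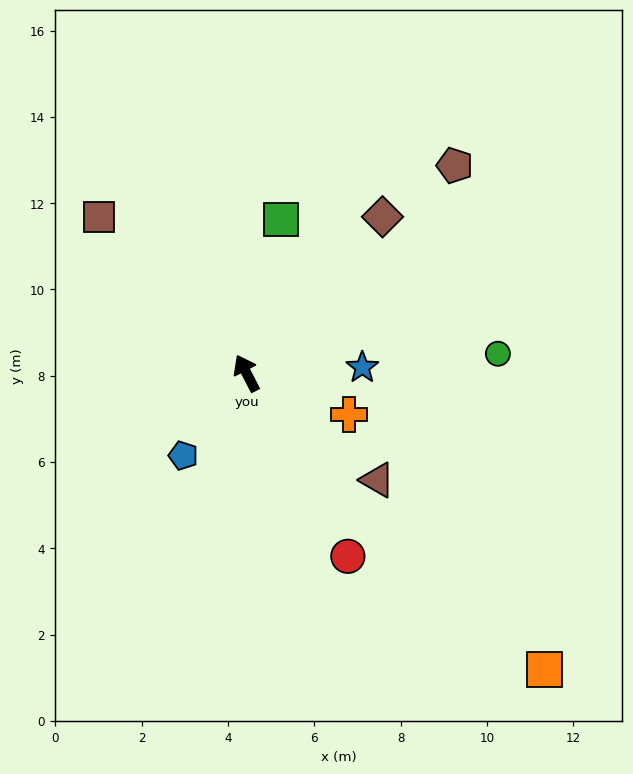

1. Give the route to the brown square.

turn left 16°, forward 5.0 m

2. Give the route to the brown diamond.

turn right 68°, forward 4.8 m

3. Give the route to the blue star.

turn right 114°, forward 2.7 m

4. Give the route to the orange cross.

turn right 139°, forward 2.6 m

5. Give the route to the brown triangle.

turn right 157°, forward 3.9 m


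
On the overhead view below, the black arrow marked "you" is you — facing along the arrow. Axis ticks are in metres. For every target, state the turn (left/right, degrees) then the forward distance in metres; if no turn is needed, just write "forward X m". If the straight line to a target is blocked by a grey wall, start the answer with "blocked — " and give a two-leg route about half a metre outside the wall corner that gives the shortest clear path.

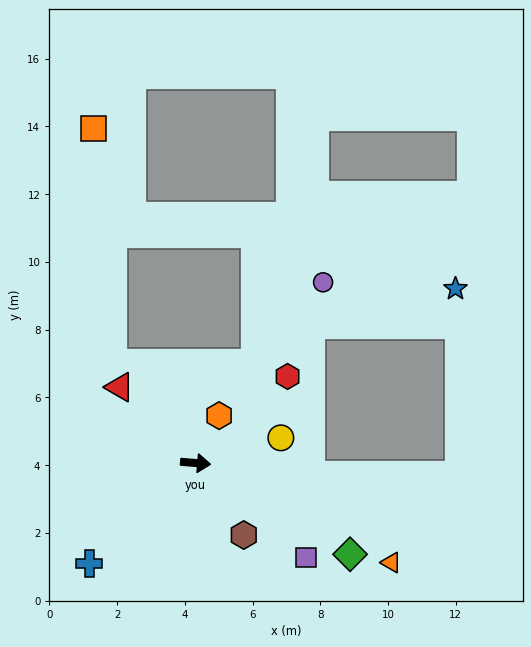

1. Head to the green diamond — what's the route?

turn right 26°, forward 5.3 m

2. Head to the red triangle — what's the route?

turn left 140°, forward 3.2 m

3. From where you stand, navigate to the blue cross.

turn right 132°, forward 4.3 m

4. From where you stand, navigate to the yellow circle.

turn left 21°, forward 2.6 m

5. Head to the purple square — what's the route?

turn right 36°, forward 4.3 m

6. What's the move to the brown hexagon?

turn right 51°, forward 2.6 m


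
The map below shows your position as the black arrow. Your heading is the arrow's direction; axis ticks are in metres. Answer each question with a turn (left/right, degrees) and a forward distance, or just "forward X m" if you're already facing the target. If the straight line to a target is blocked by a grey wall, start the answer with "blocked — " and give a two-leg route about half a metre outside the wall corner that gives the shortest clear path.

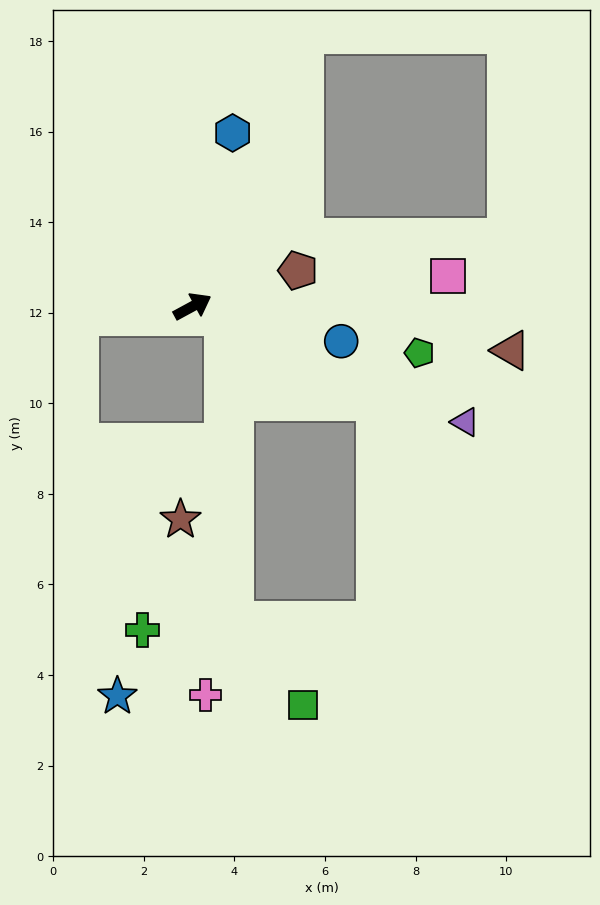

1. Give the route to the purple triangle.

turn right 51°, forward 6.5 m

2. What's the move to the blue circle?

turn right 42°, forward 3.4 m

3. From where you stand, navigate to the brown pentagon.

turn right 10°, forward 2.5 m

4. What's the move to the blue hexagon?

turn left 49°, forward 3.9 m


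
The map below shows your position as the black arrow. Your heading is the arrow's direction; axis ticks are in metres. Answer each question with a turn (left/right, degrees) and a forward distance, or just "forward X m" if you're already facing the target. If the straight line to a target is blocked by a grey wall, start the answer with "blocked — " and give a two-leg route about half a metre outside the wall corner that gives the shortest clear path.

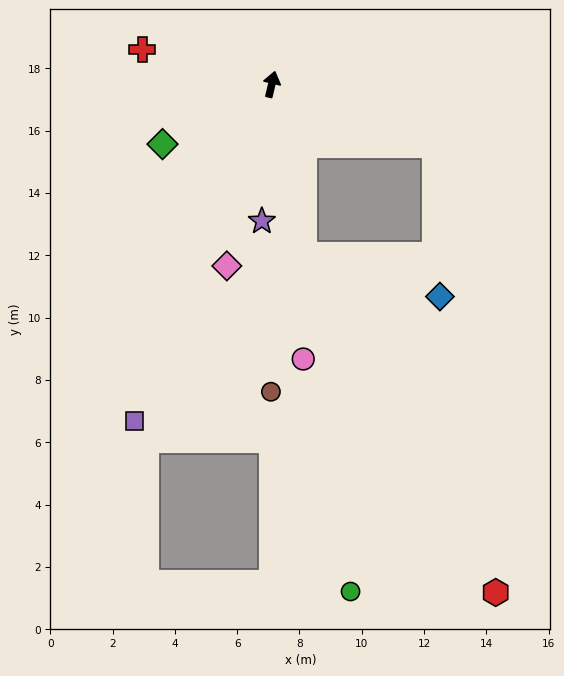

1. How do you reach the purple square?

turn left 171°, forward 11.7 m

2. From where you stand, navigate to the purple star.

turn right 171°, forward 4.4 m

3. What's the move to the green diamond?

turn left 132°, forward 4.0 m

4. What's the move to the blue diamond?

blocked — turn right 156°, forward 5.6 m, then turn left 62°, forward 4.6 m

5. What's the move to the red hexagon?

blocked — turn right 156°, forward 5.6 m, then turn left 19°, forward 12.5 m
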